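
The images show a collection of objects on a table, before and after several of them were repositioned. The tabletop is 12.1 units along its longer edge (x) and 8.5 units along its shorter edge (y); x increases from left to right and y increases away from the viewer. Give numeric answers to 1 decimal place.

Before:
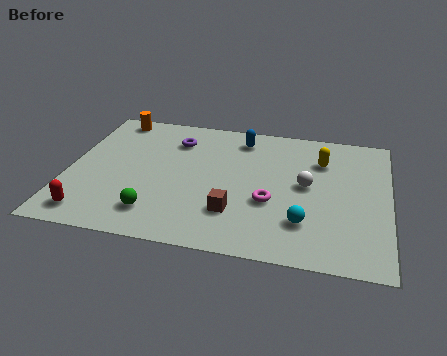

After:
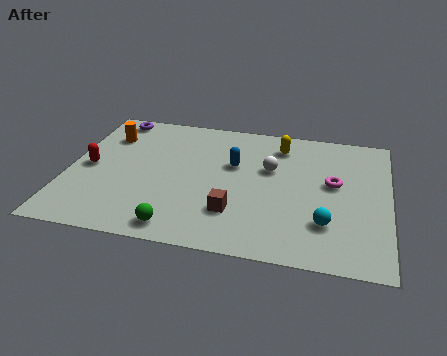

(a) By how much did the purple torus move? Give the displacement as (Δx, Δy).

(-2.5, 1.1)

The purple torus was at about (3.9, 6.5) and moved to about (1.4, 7.6).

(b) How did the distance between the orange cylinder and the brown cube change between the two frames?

-0.8

Before: roughly 7.3 units apart; after: 6.5. That's 0.8 units closer together.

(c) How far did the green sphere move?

1.1

From (3.5, 1.7) to (4.4, 1.0), the green sphere covered √(0.9² + 0.7²) ≈ 1.1 units.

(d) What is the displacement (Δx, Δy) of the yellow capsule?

(-1.6, 0.7)

From the two frames, the yellow capsule sits at roughly (9.5, 6.2) before and (7.9, 6.9) after.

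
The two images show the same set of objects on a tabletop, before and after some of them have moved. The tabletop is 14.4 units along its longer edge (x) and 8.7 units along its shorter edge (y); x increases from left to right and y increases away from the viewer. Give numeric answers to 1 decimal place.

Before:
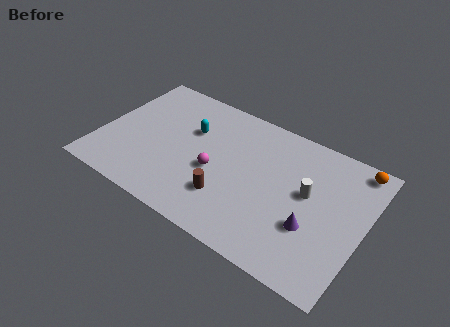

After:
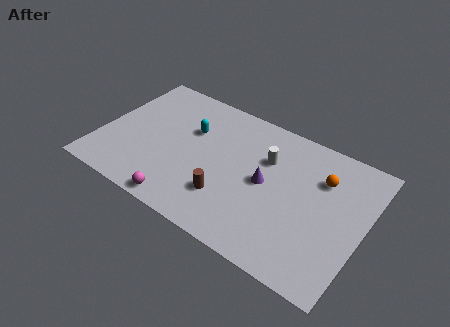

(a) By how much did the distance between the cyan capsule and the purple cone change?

-3.0

They were about 7.6 units apart before and 4.6 after — 3.0 units closer together.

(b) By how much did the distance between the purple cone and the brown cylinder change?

-1.8

They were about 4.5 units apart before and 2.7 after — 1.8 units closer together.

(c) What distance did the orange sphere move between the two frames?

2.3

The orange sphere was near (13.5, 7.8) before and (11.9, 6.2) after, so it travelled √(1.6² + 1.6²) ≈ 2.3 units.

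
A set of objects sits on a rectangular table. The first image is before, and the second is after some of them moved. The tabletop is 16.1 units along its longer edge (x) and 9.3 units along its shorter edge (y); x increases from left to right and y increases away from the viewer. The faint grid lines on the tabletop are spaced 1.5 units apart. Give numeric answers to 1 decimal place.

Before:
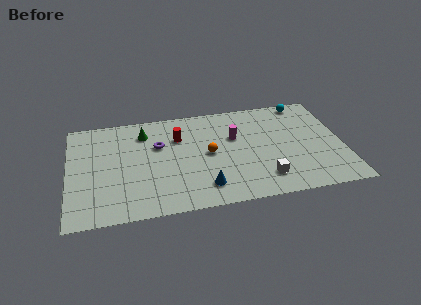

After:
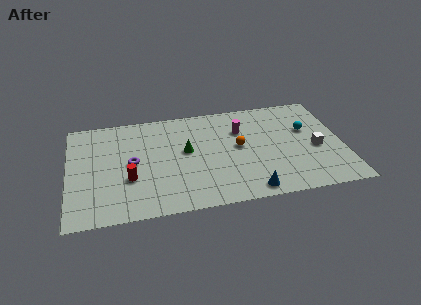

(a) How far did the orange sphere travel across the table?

1.8

From (8.2, 4.7) to (10.0, 5.0), the orange sphere covered √(1.8² + 0.3²) ≈ 1.8 units.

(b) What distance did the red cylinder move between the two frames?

4.4

The red cylinder was near (6.5, 6.5) before and (3.5, 3.3) after, so it travelled √(3.0² + 3.2²) ≈ 4.4 units.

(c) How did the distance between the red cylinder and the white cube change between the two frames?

+4.4

The distance was about 6.6 in the first image and 11.0 in the second, so they moved 4.4 units further apart.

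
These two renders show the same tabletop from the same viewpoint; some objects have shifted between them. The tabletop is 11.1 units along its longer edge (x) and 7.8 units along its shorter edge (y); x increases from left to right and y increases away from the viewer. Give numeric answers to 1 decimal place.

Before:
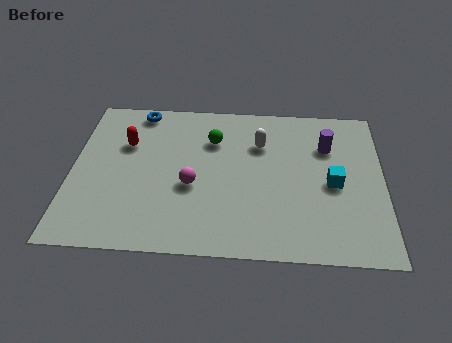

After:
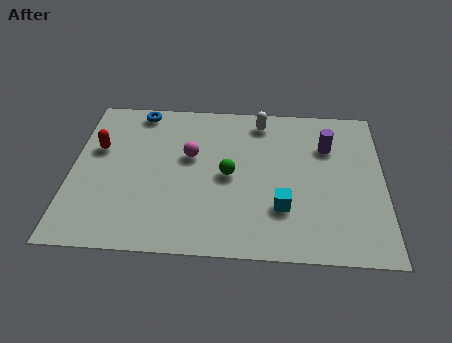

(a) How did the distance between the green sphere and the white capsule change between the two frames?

+1.4

The distance was about 1.7 in the first image and 3.1 in the second, so they moved 1.4 units further apart.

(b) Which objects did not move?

the blue torus and the purple cylinder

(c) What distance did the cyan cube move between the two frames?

2.2

The cyan cube moved from about (9.3, 3.6) to (7.5, 2.3), a distance of √(1.8² + 1.3²) ≈ 2.2.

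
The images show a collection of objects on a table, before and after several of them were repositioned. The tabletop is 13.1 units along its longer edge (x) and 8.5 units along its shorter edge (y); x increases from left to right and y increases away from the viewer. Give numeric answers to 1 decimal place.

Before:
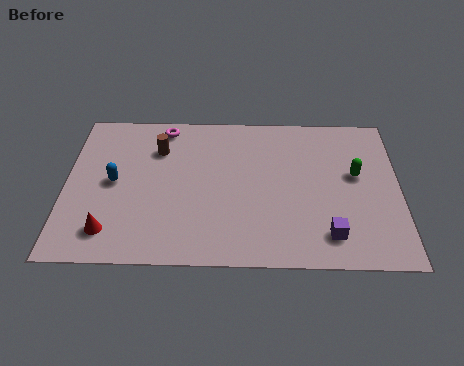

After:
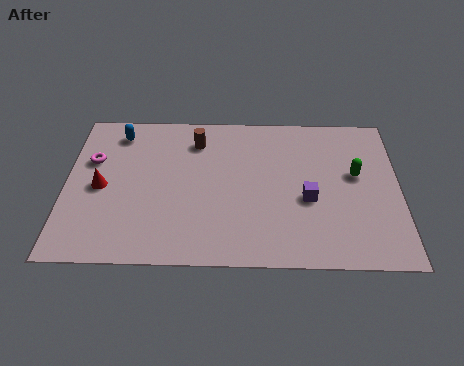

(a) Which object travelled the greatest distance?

the magenta torus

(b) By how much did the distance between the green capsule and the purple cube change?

-1.1

Before: roughly 3.5 units apart; after: 2.4. That's 1.1 units closer together.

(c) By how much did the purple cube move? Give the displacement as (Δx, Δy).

(-0.8, 1.9)

From the two frames, the purple cube sits at roughly (10.3, 1.6) before and (9.5, 3.5) after.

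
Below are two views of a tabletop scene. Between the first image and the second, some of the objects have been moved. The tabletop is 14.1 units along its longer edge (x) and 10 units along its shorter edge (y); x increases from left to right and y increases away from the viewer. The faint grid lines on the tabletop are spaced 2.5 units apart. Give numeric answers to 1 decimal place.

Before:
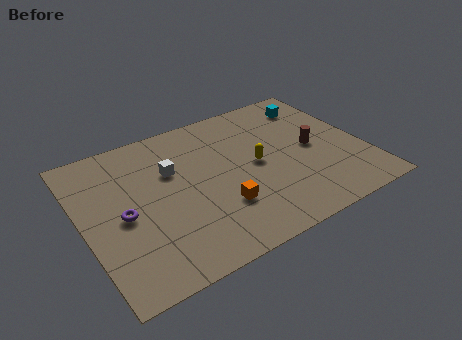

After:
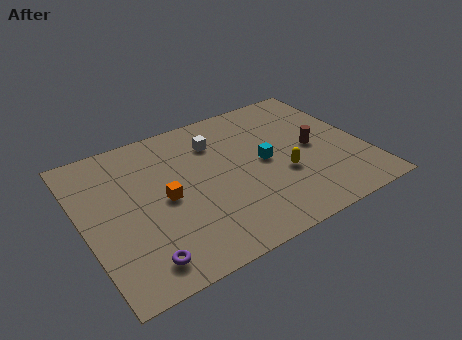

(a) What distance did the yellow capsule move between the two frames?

1.7

The yellow capsule was near (8.7, 5.0) before and (9.8, 3.7) after, so it travelled √(1.1² + 1.3²) ≈ 1.7 units.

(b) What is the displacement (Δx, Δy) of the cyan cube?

(-3.2, -3.1)

The cyan cube was at about (12.3, 8.1) and moved to about (9.1, 5.0).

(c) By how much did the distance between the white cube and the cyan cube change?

-4.6

They were about 7.9 units apart before and 3.3 after — 4.6 units closer together.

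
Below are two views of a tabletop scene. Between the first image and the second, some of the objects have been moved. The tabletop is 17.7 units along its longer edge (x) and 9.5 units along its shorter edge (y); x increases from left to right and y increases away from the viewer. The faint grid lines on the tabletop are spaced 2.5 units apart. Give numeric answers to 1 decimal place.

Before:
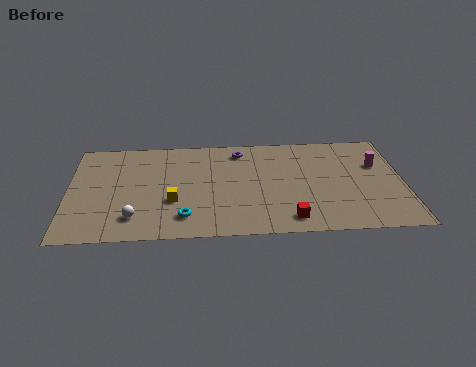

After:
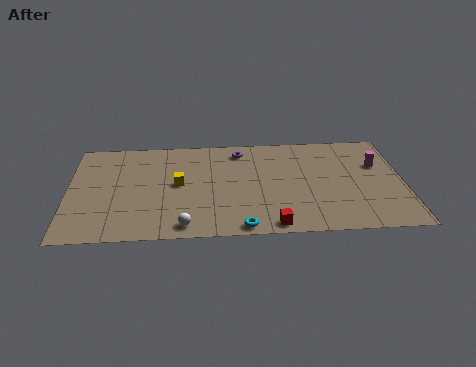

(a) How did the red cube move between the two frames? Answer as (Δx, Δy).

(-0.9, -0.5)

The red cube started near (11.6, 1.4) and ended near (10.7, 0.9).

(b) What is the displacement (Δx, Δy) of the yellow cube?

(0.3, 1.6)

From the two frames, the yellow cube sits at roughly (5.5, 3.4) before and (5.8, 5.0) after.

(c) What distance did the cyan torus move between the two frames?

3.2

From (6.1, 1.9) to (9.1, 0.8), the cyan torus covered √(3.0² + 1.1²) ≈ 3.2 units.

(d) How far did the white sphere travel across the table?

2.8

The white sphere was near (3.5, 2.0) before and (6.1, 1.1) after, so it travelled √(2.6² + 0.9²) ≈ 2.8 units.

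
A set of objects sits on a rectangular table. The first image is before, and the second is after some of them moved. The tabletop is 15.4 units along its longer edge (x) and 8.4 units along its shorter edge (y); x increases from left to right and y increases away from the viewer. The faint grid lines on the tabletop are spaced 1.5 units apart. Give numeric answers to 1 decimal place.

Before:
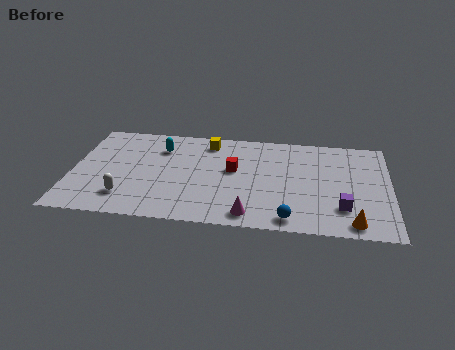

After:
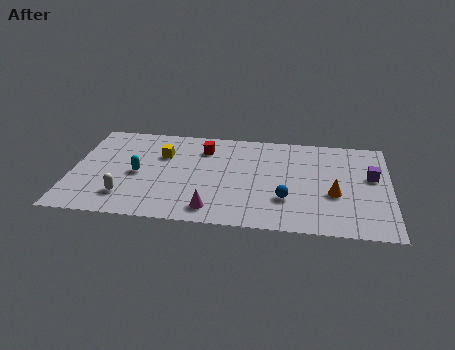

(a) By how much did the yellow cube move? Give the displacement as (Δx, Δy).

(-2.2, -1.4)

From the two frames, the yellow cube sits at roughly (6.5, 7.1) before and (4.3, 5.7) after.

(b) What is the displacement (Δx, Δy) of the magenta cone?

(-1.8, 0.2)

The magenta cone started near (8.7, 1.1) and ended near (6.9, 1.3).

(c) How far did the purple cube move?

3.1

The purple cube moved from about (13.1, 2.2) to (14.5, 5.0), a distance of √(1.4² + 2.8²) ≈ 3.1.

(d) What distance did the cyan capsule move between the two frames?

2.6

From (4.2, 6.3) to (3.2, 3.9), the cyan capsule covered √(1.0² + 2.4²) ≈ 2.6 units.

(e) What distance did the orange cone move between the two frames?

2.5

The orange cone was near (13.6, 1.0) before and (12.7, 3.3) after, so it travelled √(0.9² + 2.3²) ≈ 2.5 units.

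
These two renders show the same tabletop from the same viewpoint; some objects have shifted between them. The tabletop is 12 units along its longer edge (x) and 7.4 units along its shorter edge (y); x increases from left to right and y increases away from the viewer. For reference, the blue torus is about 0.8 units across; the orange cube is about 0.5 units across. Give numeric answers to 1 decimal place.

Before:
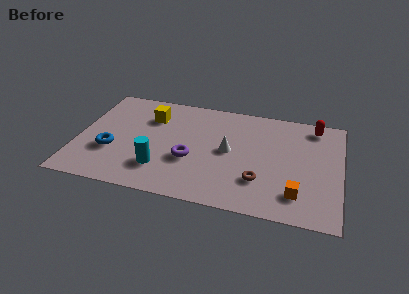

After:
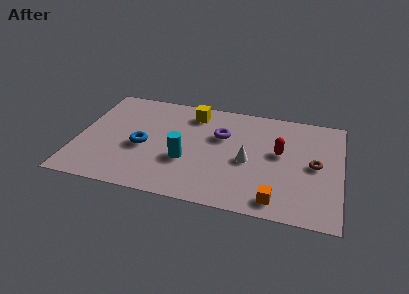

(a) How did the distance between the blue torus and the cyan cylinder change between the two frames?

-0.3

Before: roughly 2.4 units apart; after: 2.1. That's 0.3 units closer together.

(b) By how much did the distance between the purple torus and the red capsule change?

-3.8

The distance was about 6.6 in the first image and 2.8 in the second, so they moved 3.8 units closer together.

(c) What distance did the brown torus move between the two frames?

2.9

The brown torus moved from about (8.4, 2.1) to (10.8, 3.7), a distance of √(2.4² + 1.6²) ≈ 2.9.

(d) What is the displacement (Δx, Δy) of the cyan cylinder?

(1.1, 0.8)

From the two frames, the cyan cylinder sits at roughly (3.9, 1.9) before and (5.0, 2.7) after.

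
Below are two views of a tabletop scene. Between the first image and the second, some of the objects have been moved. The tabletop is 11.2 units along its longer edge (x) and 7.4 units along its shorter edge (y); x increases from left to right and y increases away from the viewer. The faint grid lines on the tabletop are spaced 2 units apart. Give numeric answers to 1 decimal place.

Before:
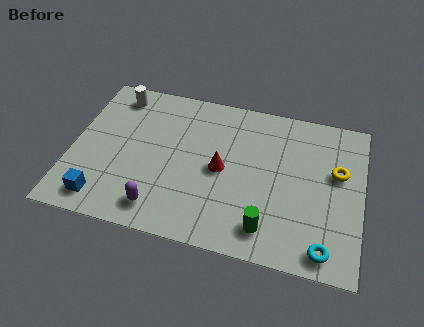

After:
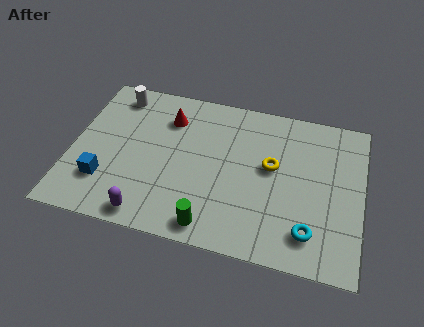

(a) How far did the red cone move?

3.0

The red cone moved from about (5.8, 3.6) to (3.6, 5.6), a distance of √(2.2² + 2.0²) ≈ 3.0.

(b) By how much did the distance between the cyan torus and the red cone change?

+2.1

They were about 4.9 units apart before and 7.0 after — 2.1 units further apart.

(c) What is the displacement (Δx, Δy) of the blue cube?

(0.0, 0.9)

From the two frames, the blue cube sits at roughly (1.4, 1.1) before and (1.4, 2.0) after.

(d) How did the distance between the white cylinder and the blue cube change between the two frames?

-0.9

Before: roughly 5.2 units apart; after: 4.3. That's 0.9 units closer together.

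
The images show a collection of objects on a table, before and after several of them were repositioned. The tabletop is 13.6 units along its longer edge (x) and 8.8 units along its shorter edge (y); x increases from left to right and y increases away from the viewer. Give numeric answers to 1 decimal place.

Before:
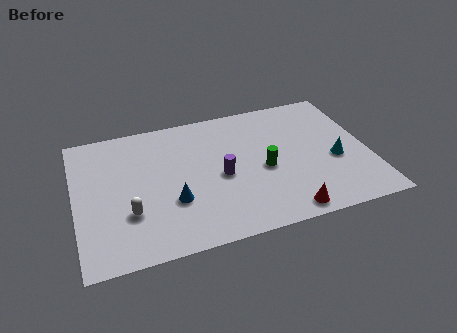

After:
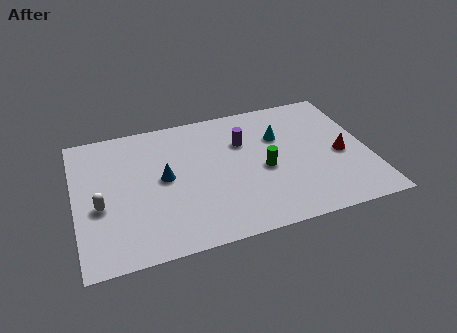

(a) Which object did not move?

the green cylinder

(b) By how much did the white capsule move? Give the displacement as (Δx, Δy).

(-1.3, 0.8)

From the two frames, the white capsule sits at roughly (2.4, 2.8) before and (1.1, 3.6) after.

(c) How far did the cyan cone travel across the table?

3.3

The cyan cone was near (12.0, 3.6) before and (9.6, 5.9) after, so it travelled √(2.4² + 2.3²) ≈ 3.3 units.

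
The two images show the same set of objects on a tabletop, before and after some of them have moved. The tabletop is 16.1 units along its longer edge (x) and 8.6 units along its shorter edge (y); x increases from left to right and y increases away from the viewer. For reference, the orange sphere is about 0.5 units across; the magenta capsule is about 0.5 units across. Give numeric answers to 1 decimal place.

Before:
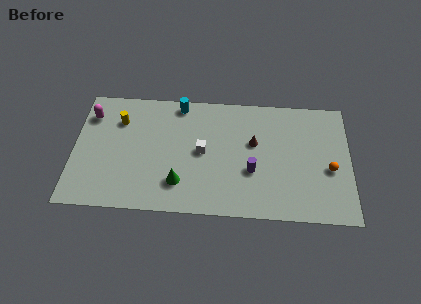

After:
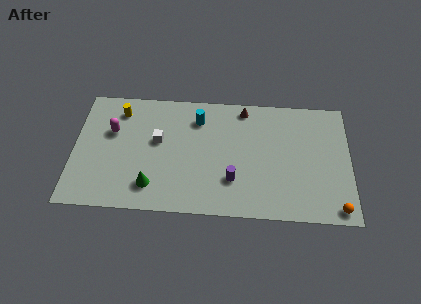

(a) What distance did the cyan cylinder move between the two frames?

1.5

The cyan cylinder moved from about (6.1, 7.7) to (7.2, 6.7), a distance of √(1.1² + 1.0²) ≈ 1.5.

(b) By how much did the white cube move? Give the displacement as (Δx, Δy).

(-2.6, 0.6)

The white cube started near (7.5, 4.4) and ended near (4.9, 5.0).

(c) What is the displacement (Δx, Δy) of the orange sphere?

(0.4, -2.7)

The orange sphere started near (14.9, 3.6) and ended near (15.3, 0.9).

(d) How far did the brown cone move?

2.5

The brown cone was near (10.5, 5.2) before and (9.9, 7.6) after, so it travelled √(0.6² + 2.4²) ≈ 2.5 units.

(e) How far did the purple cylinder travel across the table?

1.3

From (10.4, 3.2) to (9.3, 2.5), the purple cylinder covered √(1.1² + 0.7²) ≈ 1.3 units.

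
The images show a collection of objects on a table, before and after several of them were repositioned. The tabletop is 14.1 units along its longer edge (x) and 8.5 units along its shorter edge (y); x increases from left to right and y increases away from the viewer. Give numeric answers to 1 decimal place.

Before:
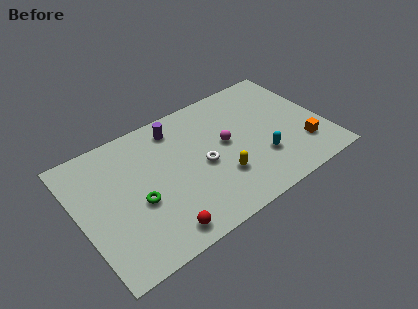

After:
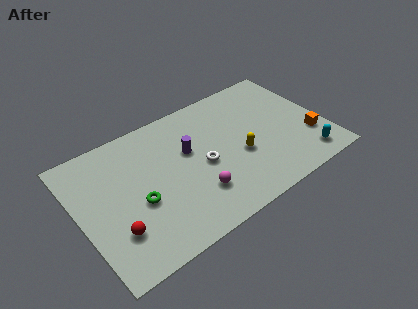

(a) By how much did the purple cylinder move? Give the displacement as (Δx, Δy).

(0.4, -1.9)

From the two frames, the purple cylinder sits at roughly (6.0, 7.1) before and (6.4, 5.2) after.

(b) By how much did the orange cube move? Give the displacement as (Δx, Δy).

(0.5, 0.4)

The orange cube was at about (12.6, 2.2) and moved to about (13.1, 2.6).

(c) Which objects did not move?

the white torus and the green torus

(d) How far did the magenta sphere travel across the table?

3.2

From (8.5, 4.6) to (6.3, 2.3), the magenta sphere covered √(2.2² + 2.3²) ≈ 3.2 units.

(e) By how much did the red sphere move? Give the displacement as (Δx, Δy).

(-2.3, 1.3)

From the two frames, the red sphere sits at roughly (4.0, 1.1) before and (1.7, 2.4) after.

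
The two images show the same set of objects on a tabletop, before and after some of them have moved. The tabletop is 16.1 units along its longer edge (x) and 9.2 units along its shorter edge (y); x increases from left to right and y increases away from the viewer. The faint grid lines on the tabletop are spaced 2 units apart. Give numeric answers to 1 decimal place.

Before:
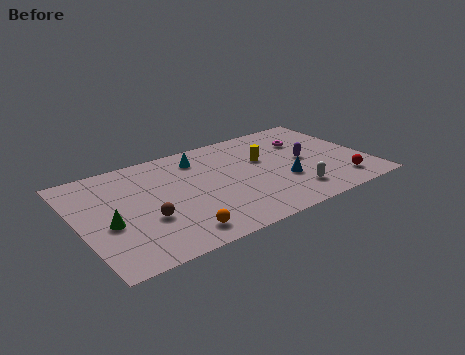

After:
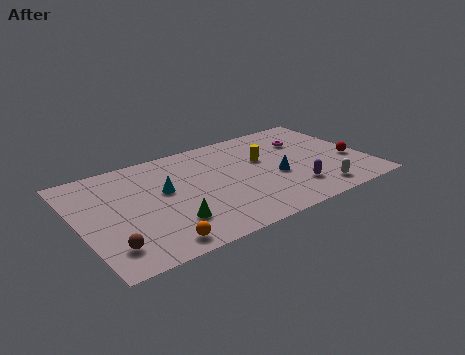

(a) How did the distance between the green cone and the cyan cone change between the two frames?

-3.8

The distance was about 6.7 in the first image and 2.9 in the second, so they moved 3.8 units closer together.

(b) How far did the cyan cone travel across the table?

3.1

The cyan cone moved from about (7.1, 7.4) to (4.8, 5.3), a distance of √(2.3² + 2.1²) ≈ 3.1.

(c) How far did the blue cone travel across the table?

0.7

From (11.2, 3.2) to (10.9, 3.8), the blue cone covered √(0.3² + 0.6²) ≈ 0.7 units.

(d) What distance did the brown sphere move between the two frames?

2.6

The brown sphere was near (3.5, 3.3) before and (1.3, 1.9) after, so it travelled √(2.2² + 1.4²) ≈ 2.6 units.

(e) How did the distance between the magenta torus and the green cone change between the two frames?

-2.6

They were about 11.9 units apart before and 9.3 after — 2.6 units closer together.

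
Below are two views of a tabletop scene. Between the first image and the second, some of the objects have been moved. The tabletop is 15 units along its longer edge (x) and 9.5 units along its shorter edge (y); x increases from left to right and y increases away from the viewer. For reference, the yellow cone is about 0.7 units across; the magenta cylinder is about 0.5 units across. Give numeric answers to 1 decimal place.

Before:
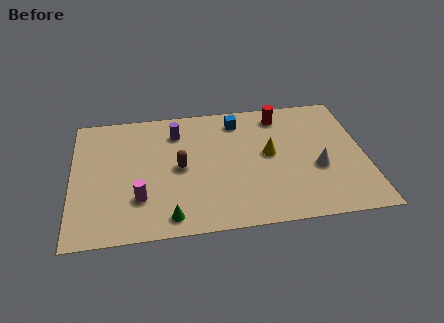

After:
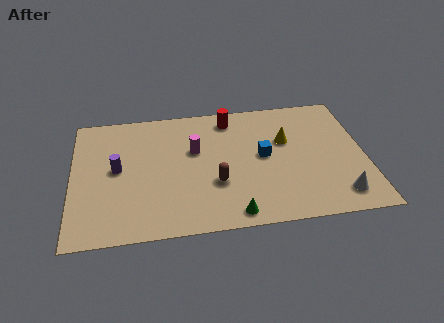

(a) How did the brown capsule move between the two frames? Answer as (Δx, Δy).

(1.8, -1.4)

The brown capsule was at about (5.5, 4.7) and moved to about (7.3, 3.3).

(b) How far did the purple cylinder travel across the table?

3.9

The purple cylinder was near (5.4, 7.4) before and (2.3, 5.0) after, so it travelled √(3.1² + 2.4²) ≈ 3.9 units.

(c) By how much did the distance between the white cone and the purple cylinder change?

+3.7

The distance was about 8.0 in the first image and 11.7 in the second, so they moved 3.7 units further apart.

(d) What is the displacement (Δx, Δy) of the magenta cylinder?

(2.9, 3.2)

From the two frames, the magenta cylinder sits at roughly (3.4, 2.7) before and (6.3, 5.9) after.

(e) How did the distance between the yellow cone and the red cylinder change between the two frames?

+0.5

The distance was about 3.0 in the first image and 3.5 in the second, so they moved 0.5 units further apart.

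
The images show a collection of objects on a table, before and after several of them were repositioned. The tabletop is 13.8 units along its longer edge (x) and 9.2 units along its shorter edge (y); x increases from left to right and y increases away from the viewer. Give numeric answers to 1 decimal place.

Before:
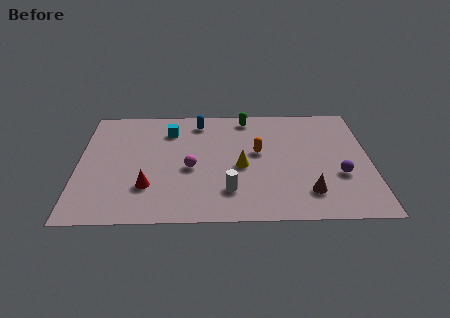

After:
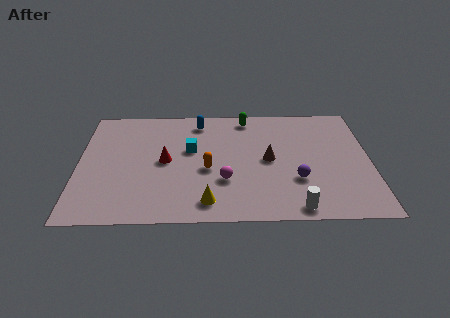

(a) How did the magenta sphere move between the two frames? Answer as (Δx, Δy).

(1.6, -1.0)

From the two frames, the magenta sphere sits at roughly (5.3, 4.0) before and (6.9, 3.0) after.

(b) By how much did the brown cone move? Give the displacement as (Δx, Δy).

(-1.8, 2.6)

From the two frames, the brown cone sits at roughly (10.8, 2.0) before and (9.0, 4.6) after.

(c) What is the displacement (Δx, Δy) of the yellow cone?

(-1.6, -2.7)

From the two frames, the yellow cone sits at roughly (7.7, 4.1) before and (6.1, 1.4) after.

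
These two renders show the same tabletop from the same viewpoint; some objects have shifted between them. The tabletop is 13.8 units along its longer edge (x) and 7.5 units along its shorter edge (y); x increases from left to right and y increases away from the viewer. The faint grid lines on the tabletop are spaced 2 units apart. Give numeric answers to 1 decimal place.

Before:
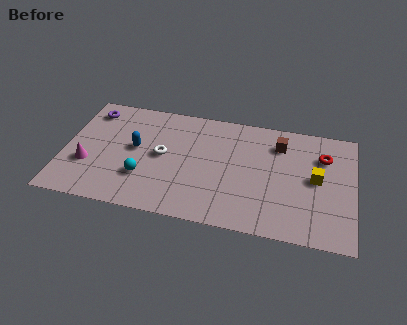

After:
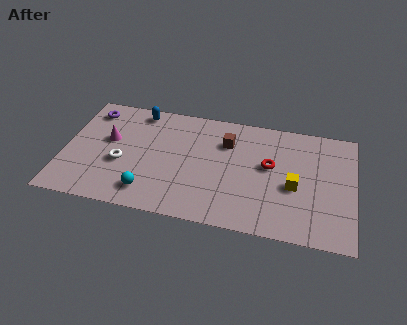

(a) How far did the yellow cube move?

1.2

The yellow cube was near (12.0, 3.9) before and (11.0, 3.2) after, so it travelled √(1.0² + 0.7²) ≈ 1.2 units.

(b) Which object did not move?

the purple torus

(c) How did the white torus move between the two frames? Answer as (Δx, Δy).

(-1.9, -0.9)

From the two frames, the white torus sits at roughly (4.7, 3.9) before and (2.8, 3.0) after.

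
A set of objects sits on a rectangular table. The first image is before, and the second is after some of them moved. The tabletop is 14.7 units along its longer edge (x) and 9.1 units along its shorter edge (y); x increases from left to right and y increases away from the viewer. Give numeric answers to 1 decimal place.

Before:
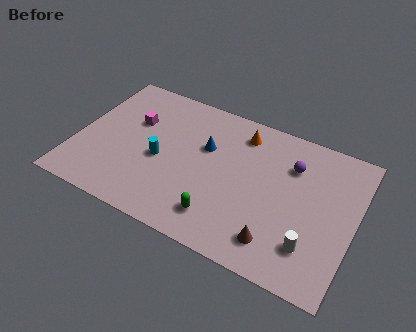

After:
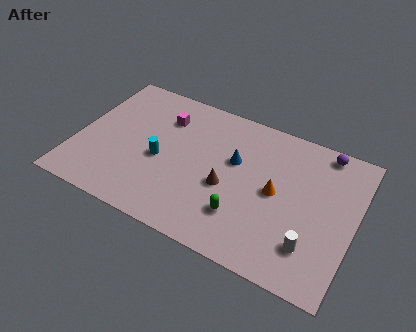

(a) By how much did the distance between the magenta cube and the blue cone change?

+0.3

The distance was about 3.9 in the first image and 4.2 in the second, so they moved 0.3 units further apart.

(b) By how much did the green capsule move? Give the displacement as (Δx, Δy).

(1.1, 0.6)

From the two frames, the green capsule sits at roughly (8.0, 1.8) before and (9.1, 2.4) after.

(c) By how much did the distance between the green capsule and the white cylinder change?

-1.1

They were about 4.7 units apart before and 3.6 after — 1.1 units closer together.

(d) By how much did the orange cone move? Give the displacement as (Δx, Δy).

(2.2, -2.9)

The orange cone was at about (8.4, 7.5) and moved to about (10.6, 4.6).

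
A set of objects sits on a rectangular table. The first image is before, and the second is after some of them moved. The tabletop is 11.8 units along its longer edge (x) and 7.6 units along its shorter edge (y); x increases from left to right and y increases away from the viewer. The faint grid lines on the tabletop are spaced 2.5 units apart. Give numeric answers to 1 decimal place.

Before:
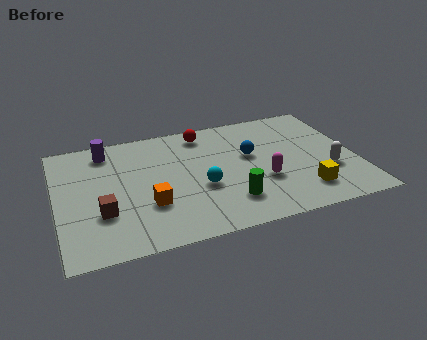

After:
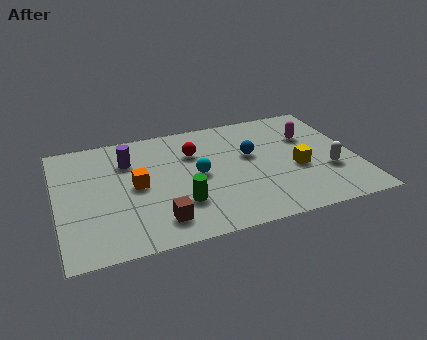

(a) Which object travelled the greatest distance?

the magenta capsule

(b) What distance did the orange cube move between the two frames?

1.4

The orange cube was near (3.5, 2.5) before and (3.1, 3.8) after, so it travelled √(0.4² + 1.3²) ≈ 1.4 units.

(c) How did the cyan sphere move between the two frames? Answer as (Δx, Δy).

(-0.1, 0.8)

The cyan sphere was at about (5.6, 3.0) and moved to about (5.5, 3.8).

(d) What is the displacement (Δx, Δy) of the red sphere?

(-0.5, -1.2)

From the two frames, the red sphere sits at roughly (6.0, 6.5) before and (5.5, 5.3) after.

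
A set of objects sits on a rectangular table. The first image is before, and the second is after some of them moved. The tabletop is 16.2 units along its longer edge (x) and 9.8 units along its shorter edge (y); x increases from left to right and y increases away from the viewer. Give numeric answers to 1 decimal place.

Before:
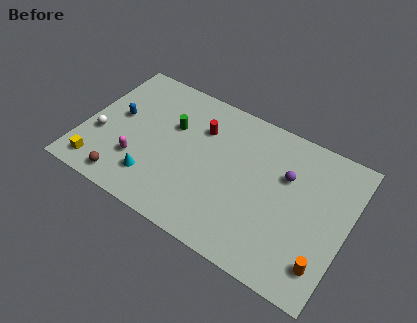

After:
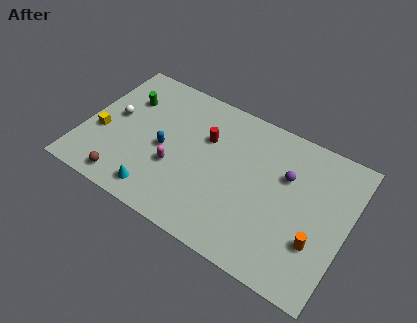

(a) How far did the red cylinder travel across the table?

0.6

From (6.9, 7.0) to (7.3, 6.5), the red cylinder covered √(0.4² + 0.5²) ≈ 0.6 units.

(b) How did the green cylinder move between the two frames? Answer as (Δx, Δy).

(-3.0, 0.6)

From the two frames, the green cylinder sits at roughly (5.2, 6.3) before and (2.2, 6.9) after.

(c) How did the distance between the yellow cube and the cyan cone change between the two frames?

+1.3

They were about 3.4 units apart before and 4.7 after — 1.3 units further apart.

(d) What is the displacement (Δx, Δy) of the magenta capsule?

(2.2, 0.7)

The magenta capsule was at about (3.6, 2.9) and moved to about (5.8, 3.6).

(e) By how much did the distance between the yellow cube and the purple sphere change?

-0.5

Before: roughly 12.0 units apart; after: 11.5. That's 0.5 units closer together.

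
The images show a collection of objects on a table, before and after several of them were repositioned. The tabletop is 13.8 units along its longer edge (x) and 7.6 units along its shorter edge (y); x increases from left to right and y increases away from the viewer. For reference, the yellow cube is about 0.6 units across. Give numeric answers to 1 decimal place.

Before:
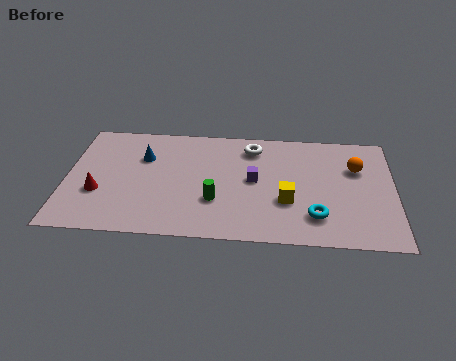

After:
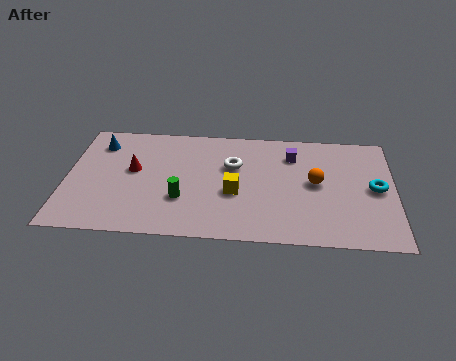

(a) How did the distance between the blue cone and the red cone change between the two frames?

-0.8

The distance was about 3.1 in the first image and 2.3 in the second, so they moved 0.8 units closer together.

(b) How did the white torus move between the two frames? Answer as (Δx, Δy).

(-0.8, -1.3)

The white torus started near (7.8, 6.2) and ended near (7.0, 4.9).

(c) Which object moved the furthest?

the cyan torus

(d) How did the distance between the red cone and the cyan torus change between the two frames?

+1.1

Before: roughly 9.1 units apart; after: 10.2. That's 1.1 units further apart.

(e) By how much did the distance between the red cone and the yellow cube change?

-3.4

The distance was about 7.9 in the first image and 4.5 in the second, so they moved 3.4 units closer together.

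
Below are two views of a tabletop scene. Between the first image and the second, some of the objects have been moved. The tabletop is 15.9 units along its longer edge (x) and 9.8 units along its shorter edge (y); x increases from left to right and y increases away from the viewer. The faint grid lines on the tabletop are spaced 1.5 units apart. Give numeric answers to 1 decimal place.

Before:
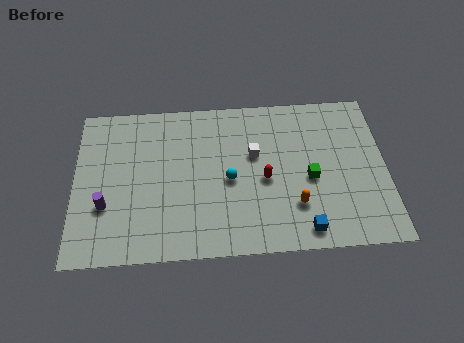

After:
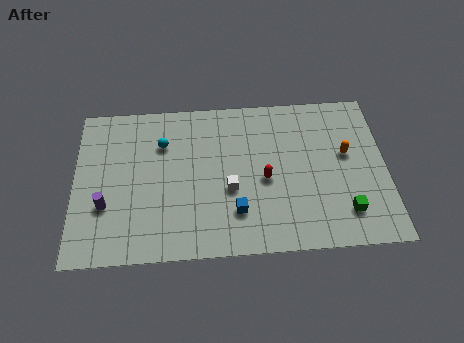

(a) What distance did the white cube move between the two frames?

2.5

The white cube moved from about (9.2, 6.0) to (7.9, 3.9), a distance of √(1.3² + 2.1²) ≈ 2.5.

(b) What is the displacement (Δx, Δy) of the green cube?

(1.7, -2.2)

From the two frames, the green cube sits at roughly (12.0, 4.3) before and (13.7, 2.1) after.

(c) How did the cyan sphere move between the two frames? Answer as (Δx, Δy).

(-3.4, 2.5)

From the two frames, the cyan sphere sits at roughly (7.9, 4.5) before and (4.5, 7.0) after.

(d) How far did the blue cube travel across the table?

3.6

The blue cube was near (11.6, 1.2) before and (8.2, 2.5) after, so it travelled √(3.4² + 1.3²) ≈ 3.6 units.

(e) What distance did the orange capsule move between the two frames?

4.0

The orange capsule moved from about (11.2, 2.7) to (13.9, 5.7), a distance of √(2.7² + 3.0²) ≈ 4.0.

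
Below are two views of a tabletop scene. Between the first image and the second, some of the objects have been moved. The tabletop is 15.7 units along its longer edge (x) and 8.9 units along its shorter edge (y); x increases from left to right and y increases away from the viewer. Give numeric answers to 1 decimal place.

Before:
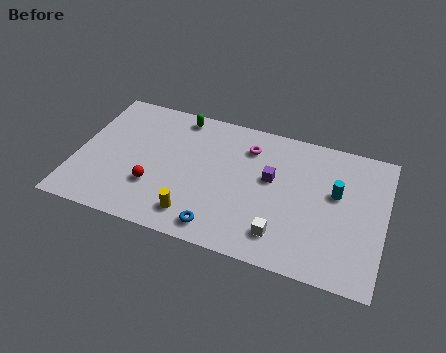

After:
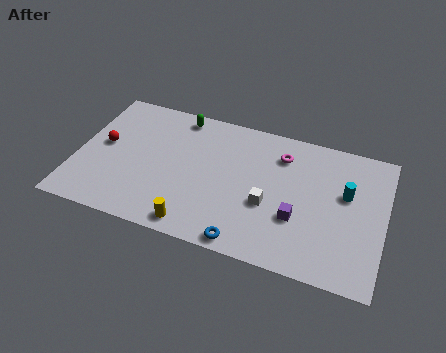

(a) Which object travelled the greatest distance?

the red sphere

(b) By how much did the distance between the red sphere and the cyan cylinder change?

+3.0

The distance was about 9.4 in the first image and 12.4 in the second, so they moved 3.0 units further apart.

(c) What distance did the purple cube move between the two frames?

2.6

From (9.9, 5.2) to (11.4, 3.1), the purple cube covered √(1.5² + 2.1²) ≈ 2.6 units.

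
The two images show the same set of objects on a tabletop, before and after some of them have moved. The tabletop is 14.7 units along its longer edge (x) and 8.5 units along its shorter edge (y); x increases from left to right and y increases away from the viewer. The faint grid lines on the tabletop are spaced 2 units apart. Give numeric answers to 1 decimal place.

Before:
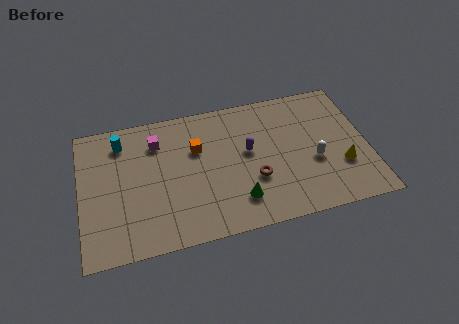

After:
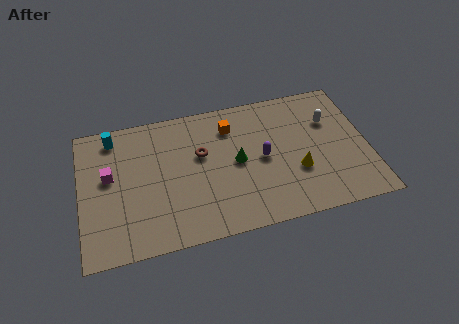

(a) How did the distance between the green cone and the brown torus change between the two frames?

+0.6

Before: roughly 1.4 units apart; after: 2.0. That's 0.6 units further apart.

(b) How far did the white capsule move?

2.6

From (11.9, 3.4) to (12.9, 5.8), the white capsule covered √(1.0² + 2.4²) ≈ 2.6 units.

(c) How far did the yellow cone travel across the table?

2.3

From (13.3, 2.8) to (11.0, 3.0), the yellow cone covered √(2.3² + 0.2²) ≈ 2.3 units.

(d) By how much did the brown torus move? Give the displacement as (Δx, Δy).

(-2.6, 2.2)

From the two frames, the brown torus sits at roughly (8.8, 3.0) before and (6.2, 5.2) after.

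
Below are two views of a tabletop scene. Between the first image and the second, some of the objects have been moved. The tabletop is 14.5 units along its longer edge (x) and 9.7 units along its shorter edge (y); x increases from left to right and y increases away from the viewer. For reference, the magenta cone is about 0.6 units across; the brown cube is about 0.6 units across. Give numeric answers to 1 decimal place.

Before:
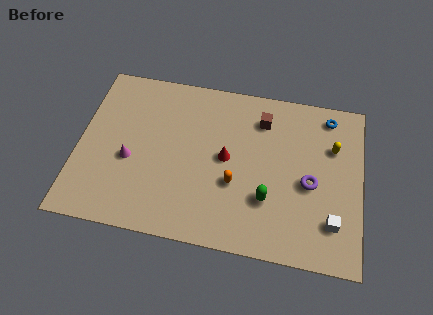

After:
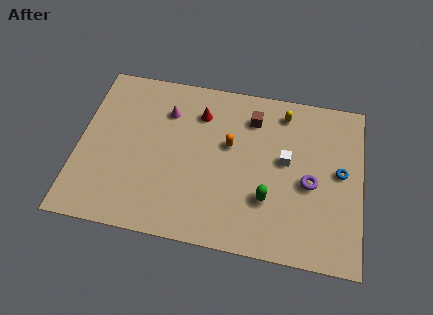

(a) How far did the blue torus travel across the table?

3.3

From (12.7, 8.4) to (13.4, 5.2), the blue torus covered √(0.7² + 3.2²) ≈ 3.3 units.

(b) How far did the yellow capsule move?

3.1

The yellow capsule moved from about (13.0, 6.6) to (10.4, 8.2), a distance of √(2.6² + 1.6²) ≈ 3.1.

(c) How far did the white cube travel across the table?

4.0

The white cube was near (13.1, 2.3) before and (10.6, 5.4) after, so it travelled √(2.5² + 3.1²) ≈ 4.0 units.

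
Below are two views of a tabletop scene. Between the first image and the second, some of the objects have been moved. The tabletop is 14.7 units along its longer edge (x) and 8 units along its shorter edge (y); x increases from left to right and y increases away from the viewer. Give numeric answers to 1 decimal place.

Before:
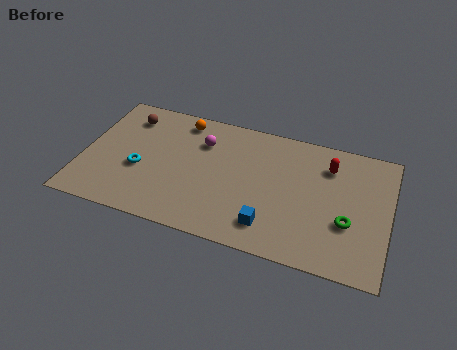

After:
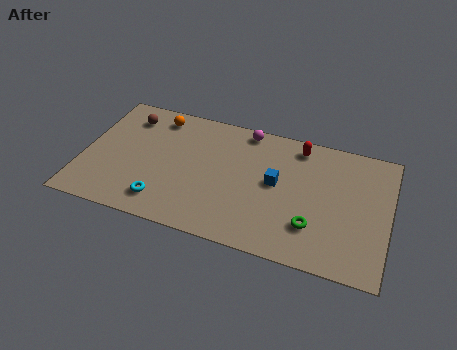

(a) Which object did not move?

the brown sphere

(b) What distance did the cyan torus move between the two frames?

2.1

From (2.8, 3.2) to (4.1, 1.5), the cyan torus covered √(1.3² + 1.7²) ≈ 2.1 units.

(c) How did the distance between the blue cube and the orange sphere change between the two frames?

-0.6

The distance was about 7.1 in the first image and 6.5 in the second, so they moved 0.6 units closer together.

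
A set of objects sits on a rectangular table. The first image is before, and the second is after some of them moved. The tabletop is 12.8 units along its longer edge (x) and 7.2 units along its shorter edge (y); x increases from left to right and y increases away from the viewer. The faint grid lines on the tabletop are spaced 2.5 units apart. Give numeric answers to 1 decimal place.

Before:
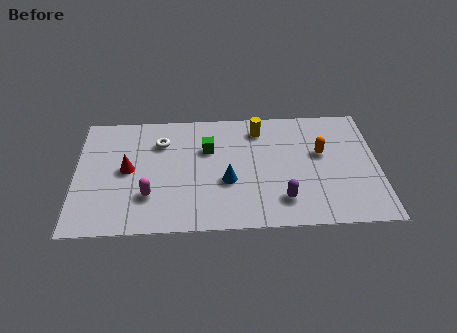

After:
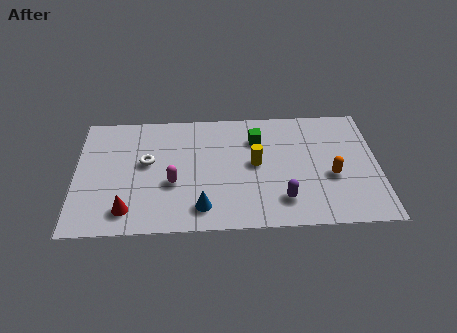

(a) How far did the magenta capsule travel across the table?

1.2

The magenta capsule was near (3.1, 2.1) before and (4.1, 2.8) after, so it travelled √(1.0² + 0.7²) ≈ 1.2 units.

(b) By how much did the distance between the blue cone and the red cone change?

-1.2

Before: roughly 4.3 units apart; after: 3.1. That's 1.2 units closer together.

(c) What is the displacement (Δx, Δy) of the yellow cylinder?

(-0.2, -2.1)

The yellow cylinder started near (7.8, 5.9) and ended near (7.6, 3.8).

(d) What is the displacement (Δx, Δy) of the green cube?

(2.1, 0.5)

The green cube started near (5.6, 4.8) and ended near (7.7, 5.3).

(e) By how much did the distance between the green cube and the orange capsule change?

-0.9

The distance was about 4.8 in the first image and 3.9 in the second, so they moved 0.9 units closer together.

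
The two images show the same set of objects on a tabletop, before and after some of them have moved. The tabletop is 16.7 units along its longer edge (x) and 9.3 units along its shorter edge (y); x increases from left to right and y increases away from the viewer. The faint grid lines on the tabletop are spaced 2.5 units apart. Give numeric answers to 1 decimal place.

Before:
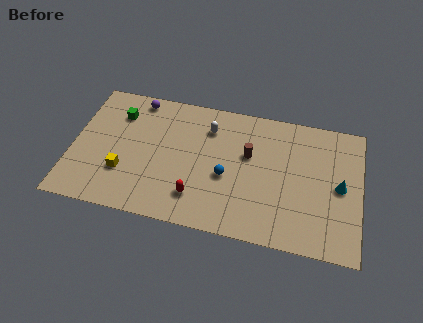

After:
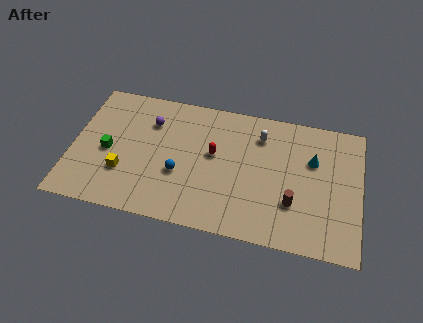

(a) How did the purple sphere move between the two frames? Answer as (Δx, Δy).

(0.9, -1.5)

From the two frames, the purple sphere sits at roughly (3.5, 8.3) before and (4.4, 6.8) after.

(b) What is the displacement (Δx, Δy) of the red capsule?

(0.8, 3.2)

The red capsule started near (7.4, 2.1) and ended near (8.2, 5.3).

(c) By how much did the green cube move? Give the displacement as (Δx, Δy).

(-0.4, -2.8)

From the two frames, the green cube sits at roughly (2.5, 7.0) before and (2.1, 4.2) after.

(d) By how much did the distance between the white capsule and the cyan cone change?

-4.8

Before: roughly 8.1 units apart; after: 3.3. That's 4.8 units closer together.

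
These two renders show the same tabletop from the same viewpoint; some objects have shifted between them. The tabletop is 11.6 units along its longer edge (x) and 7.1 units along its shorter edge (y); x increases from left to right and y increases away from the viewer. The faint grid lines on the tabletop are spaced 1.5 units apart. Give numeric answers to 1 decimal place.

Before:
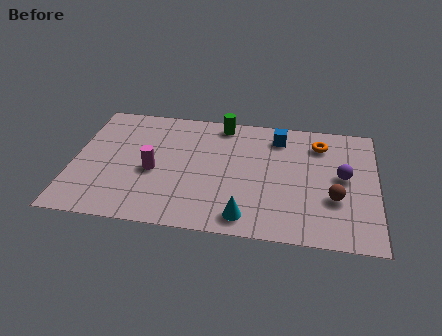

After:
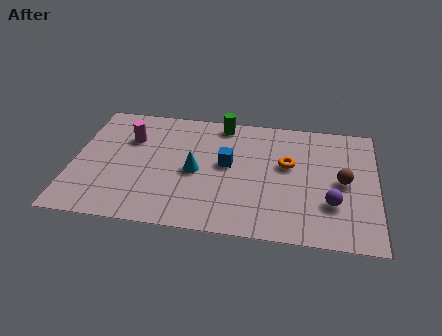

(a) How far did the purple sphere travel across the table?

1.6

The purple sphere was near (10.3, 3.8) before and (9.9, 2.2) after, so it travelled √(0.4² + 1.6²) ≈ 1.6 units.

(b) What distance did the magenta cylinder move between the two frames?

2.1

The magenta cylinder was near (3.1, 3.1) before and (2.1, 4.9) after, so it travelled √(1.0² + 1.8²) ≈ 2.1 units.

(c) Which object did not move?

the green cylinder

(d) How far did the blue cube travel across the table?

2.7

The blue cube moved from about (7.8, 5.8) to (5.9, 3.9), a distance of √(1.9² + 1.9²) ≈ 2.7.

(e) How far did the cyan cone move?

3.0

The cyan cone moved from about (6.7, 1.0) to (4.7, 3.3), a distance of √(2.0² + 2.3²) ≈ 3.0.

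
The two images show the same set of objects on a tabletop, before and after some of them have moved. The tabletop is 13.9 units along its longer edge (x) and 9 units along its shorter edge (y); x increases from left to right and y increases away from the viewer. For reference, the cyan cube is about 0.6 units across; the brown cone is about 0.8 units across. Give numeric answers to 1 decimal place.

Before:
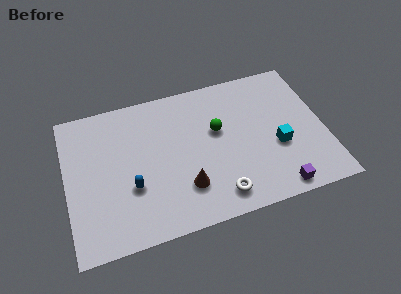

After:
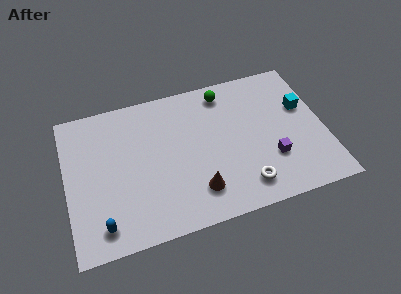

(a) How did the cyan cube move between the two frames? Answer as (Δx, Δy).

(1.6, 2.1)

The cyan cube was at about (11.3, 3.5) and moved to about (12.9, 5.6).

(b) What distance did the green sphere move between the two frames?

2.4

The green sphere moved from about (8.2, 5.4) to (8.8, 7.7), a distance of √(0.6² + 2.3²) ≈ 2.4.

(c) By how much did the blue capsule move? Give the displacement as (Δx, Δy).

(-1.7, -1.8)

The blue capsule started near (3.4, 3.2) and ended near (1.7, 1.4).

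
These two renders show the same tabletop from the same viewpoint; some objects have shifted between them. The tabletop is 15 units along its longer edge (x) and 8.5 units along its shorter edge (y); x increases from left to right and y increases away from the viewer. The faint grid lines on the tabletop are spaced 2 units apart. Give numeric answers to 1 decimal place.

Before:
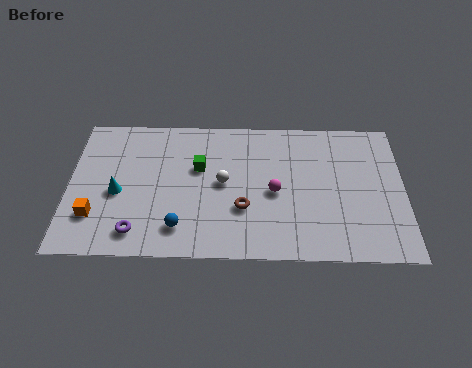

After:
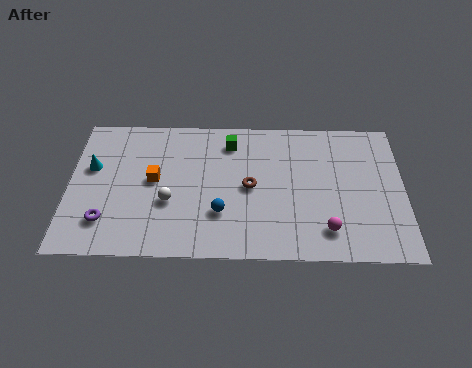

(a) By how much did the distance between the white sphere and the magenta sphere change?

+4.8

Before: roughly 2.4 units apart; after: 7.2. That's 4.8 units further apart.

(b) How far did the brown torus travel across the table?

1.3

The brown torus moved from about (7.8, 2.9) to (8.1, 4.2), a distance of √(0.3² + 1.3²) ≈ 1.3.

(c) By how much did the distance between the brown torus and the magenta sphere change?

+2.5

Before: roughly 1.7 units apart; after: 4.2. That's 2.5 units further apart.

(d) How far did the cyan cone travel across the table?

1.9

From (2.2, 3.7) to (1.0, 5.2), the cyan cone covered √(1.2² + 1.5²) ≈ 1.9 units.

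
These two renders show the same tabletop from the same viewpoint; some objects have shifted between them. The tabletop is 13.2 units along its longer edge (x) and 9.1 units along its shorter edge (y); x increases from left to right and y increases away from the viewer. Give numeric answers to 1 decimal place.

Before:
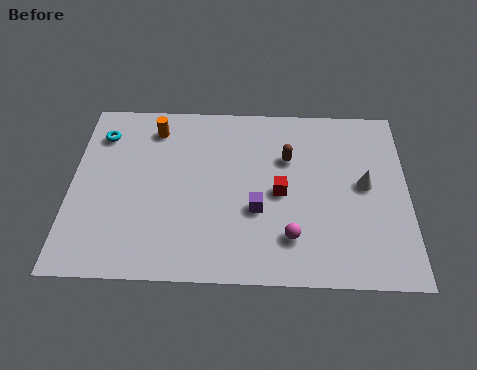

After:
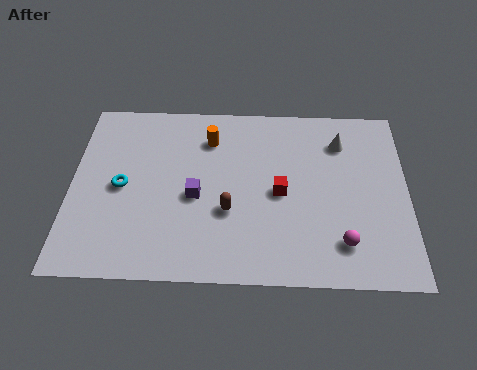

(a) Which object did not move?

the red cube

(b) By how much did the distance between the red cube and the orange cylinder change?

-2.0

Before: roughly 5.9 units apart; after: 3.9. That's 2.0 units closer together.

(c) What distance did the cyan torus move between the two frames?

2.8

The cyan torus moved from about (1.1, 7.1) to (2.0, 4.4), a distance of √(0.9² + 2.7²) ≈ 2.8.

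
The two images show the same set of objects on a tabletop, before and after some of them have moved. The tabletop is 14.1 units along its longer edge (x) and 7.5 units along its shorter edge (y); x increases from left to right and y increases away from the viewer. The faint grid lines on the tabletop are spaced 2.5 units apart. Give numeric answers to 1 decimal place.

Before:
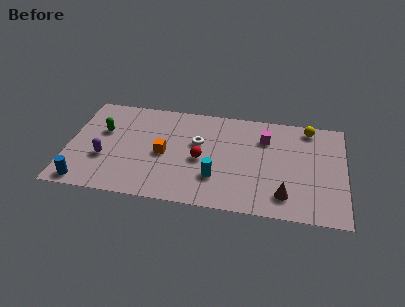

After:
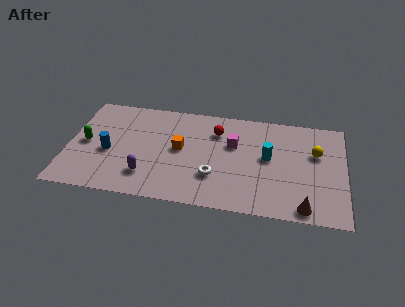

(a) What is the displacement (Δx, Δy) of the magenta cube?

(-1.6, -0.7)

The magenta cube started near (10.0, 5.5) and ended near (8.4, 4.8).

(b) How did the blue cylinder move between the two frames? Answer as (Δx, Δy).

(1.1, 2.4)

From the two frames, the blue cylinder sits at roughly (1.0, 0.8) before and (2.1, 3.2) after.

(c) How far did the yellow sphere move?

1.8

The yellow sphere was near (12.2, 6.6) before and (12.6, 4.8) after, so it travelled √(0.4² + 1.8²) ≈ 1.8 units.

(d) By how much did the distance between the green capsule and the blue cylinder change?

-2.7

The distance was about 4.0 in the first image and 1.3 in the second, so they moved 2.7 units closer together.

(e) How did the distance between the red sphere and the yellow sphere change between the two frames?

-1.1

The distance was about 6.3 in the first image and 5.2 in the second, so they moved 1.1 units closer together.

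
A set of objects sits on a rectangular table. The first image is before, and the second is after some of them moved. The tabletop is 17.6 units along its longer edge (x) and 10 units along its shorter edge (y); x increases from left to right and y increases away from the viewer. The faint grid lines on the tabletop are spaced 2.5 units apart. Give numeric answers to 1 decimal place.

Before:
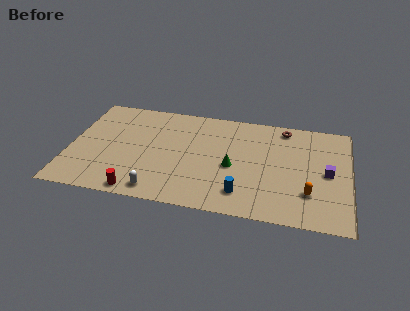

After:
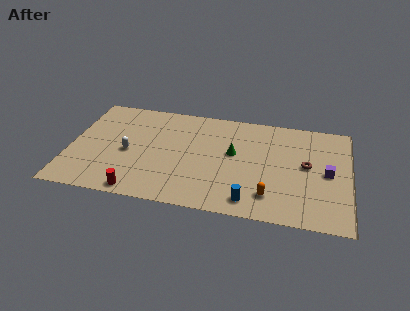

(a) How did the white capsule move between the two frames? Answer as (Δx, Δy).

(-2.1, 3.3)

The white capsule started near (5.8, 1.2) and ended near (3.7, 4.5).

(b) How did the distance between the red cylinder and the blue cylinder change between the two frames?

+0.4

Before: roughly 6.5 units apart; after: 6.9. That's 0.4 units further apart.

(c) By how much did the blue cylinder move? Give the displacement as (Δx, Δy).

(0.5, -0.6)

The blue cylinder was at about (11.0, 2.0) and moved to about (11.5, 1.4).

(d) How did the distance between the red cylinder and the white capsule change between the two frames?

+2.5

Before: roughly 1.2 units apart; after: 3.7. That's 2.5 units further apart.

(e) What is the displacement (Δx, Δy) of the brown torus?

(1.5, -3.4)

The brown torus started near (13.4, 8.8) and ended near (14.9, 5.4).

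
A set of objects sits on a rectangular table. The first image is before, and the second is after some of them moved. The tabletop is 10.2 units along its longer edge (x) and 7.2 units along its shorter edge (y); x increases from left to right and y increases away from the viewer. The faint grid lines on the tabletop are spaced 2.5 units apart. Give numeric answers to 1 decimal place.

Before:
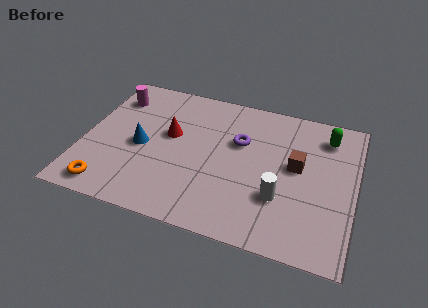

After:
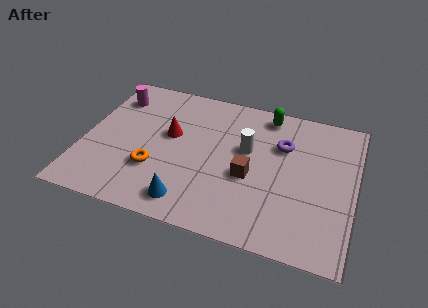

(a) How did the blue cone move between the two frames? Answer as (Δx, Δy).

(2.0, -2.2)

From the two frames, the blue cone sits at roughly (2.2, 3.3) before and (4.2, 1.1) after.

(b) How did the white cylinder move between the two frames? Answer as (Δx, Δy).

(-1.4, 2.0)

The white cylinder was at about (7.5, 2.3) and moved to about (6.1, 4.3).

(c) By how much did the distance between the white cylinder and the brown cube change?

-0.5

They were about 1.8 units apart before and 1.3 after — 0.5 units closer together.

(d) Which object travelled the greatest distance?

the blue cone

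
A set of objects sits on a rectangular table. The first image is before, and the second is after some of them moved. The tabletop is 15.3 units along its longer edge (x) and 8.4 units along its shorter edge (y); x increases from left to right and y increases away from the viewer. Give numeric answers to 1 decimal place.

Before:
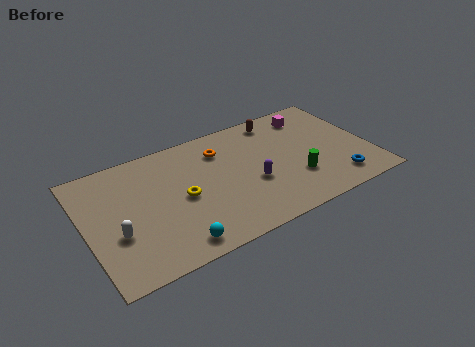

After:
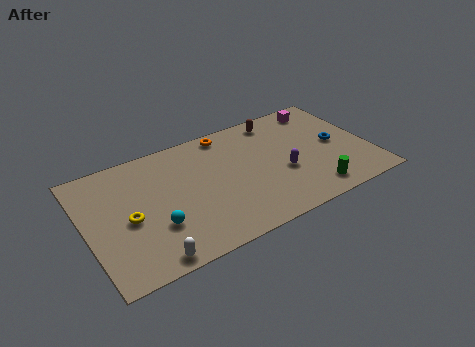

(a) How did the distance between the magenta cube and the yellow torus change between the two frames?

+3.6

They were about 8.0 units apart before and 11.6 after — 3.6 units further apart.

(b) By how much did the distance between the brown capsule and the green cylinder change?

+1.4

Before: roughly 4.7 units apart; after: 6.1. That's 1.4 units further apart.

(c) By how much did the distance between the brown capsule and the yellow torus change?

+2.7

They were about 6.6 units apart before and 9.3 after — 2.7 units further apart.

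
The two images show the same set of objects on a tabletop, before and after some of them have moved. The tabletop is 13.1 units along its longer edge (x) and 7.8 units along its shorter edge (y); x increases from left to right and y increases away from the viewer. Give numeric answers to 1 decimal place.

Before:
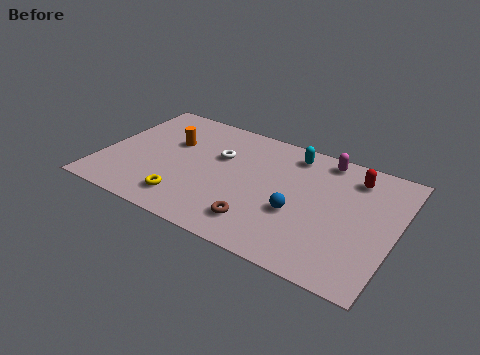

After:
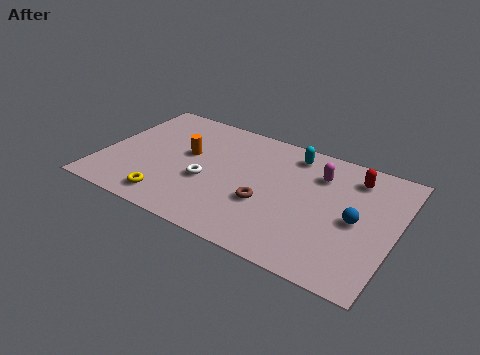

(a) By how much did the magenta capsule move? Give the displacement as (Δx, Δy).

(-0.1, -1.1)

The magenta capsule was at about (9.6, 6.9) and moved to about (9.5, 5.8).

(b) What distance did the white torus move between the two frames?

1.9

The white torus moved from about (5.1, 5.0) to (4.8, 3.1), a distance of √(0.3² + 1.9²) ≈ 1.9.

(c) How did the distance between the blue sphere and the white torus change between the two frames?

+2.3

Before: roughly 4.3 units apart; after: 6.6. That's 2.3 units further apart.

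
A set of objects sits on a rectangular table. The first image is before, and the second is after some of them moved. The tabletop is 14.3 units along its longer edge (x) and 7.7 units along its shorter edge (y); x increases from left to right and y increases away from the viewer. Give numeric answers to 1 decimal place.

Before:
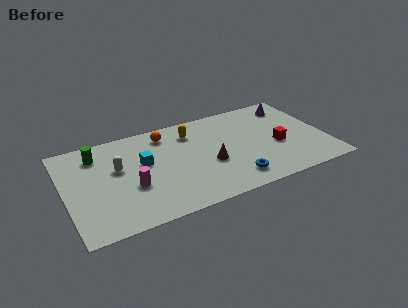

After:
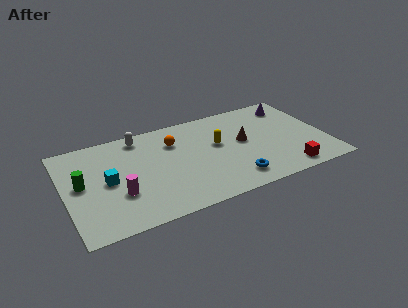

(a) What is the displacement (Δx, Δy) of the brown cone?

(2.0, 1.1)

The brown cone started near (7.8, 3.1) and ended near (9.8, 4.2).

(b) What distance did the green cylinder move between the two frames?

2.2

From (1.9, 6.1) to (0.9, 4.1), the green cylinder covered √(1.0² + 2.0²) ≈ 2.2 units.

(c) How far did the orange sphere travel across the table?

0.9

The orange sphere was near (5.7, 6.4) before and (6.1, 5.6) after, so it travelled √(0.4² + 0.8²) ≈ 0.9 units.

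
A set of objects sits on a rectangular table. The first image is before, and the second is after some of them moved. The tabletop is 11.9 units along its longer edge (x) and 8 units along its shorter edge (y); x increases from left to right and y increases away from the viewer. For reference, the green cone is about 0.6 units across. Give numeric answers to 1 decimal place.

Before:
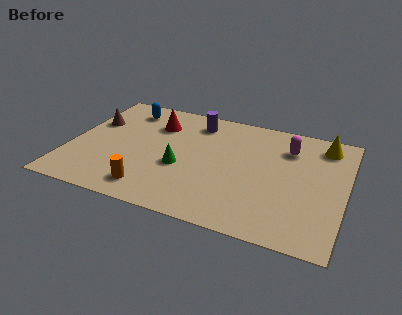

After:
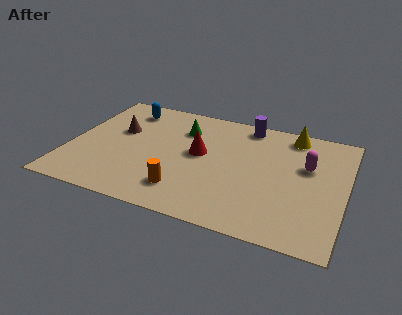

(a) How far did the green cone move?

2.7

The green cone was near (4.9, 3.2) before and (4.7, 5.9) after, so it travelled √(0.2² + 2.7²) ≈ 2.7 units.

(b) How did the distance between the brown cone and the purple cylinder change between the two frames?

+1.2

They were about 4.6 units apart before and 5.8 after — 1.2 units further apart.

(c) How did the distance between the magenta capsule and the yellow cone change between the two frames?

+0.5

Before: roughly 1.7 units apart; after: 2.2. That's 0.5 units further apart.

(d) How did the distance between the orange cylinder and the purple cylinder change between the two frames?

+0.3

They were about 5.5 units apart before and 5.8 after — 0.3 units further apart.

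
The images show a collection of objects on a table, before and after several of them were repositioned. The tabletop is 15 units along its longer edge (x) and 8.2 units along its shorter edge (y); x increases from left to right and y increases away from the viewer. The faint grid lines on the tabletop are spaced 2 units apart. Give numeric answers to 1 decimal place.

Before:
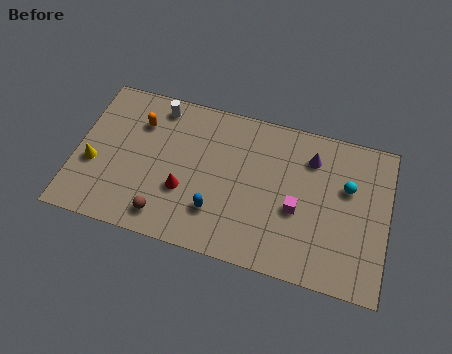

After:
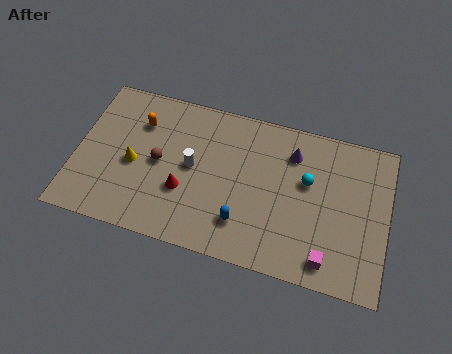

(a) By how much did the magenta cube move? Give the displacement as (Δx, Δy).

(1.6, -2.2)

The magenta cube started near (10.7, 3.4) and ended near (12.3, 1.2).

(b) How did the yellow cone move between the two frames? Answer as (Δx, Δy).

(1.9, 0.5)

From the two frames, the yellow cone sits at roughly (0.9, 3.2) before and (2.8, 3.7) after.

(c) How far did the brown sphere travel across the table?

2.8

The brown sphere moved from about (4.5, 1.3) to (4.0, 4.1), a distance of √(0.5² + 2.8²) ≈ 2.8.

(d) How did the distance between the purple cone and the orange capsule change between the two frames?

-0.9

Before: roughly 8.3 units apart; after: 7.4. That's 0.9 units closer together.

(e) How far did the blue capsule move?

1.3

From (6.9, 2.2) to (8.2, 2.0), the blue capsule covered √(1.3² + 0.2²) ≈ 1.3 units.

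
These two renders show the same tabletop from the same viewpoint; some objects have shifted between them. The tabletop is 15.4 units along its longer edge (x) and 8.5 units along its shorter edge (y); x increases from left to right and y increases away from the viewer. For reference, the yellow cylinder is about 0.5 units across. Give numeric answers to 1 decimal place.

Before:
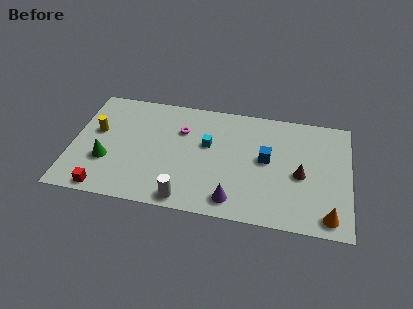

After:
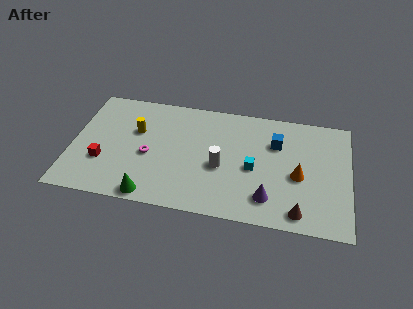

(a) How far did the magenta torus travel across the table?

2.8

From (6.0, 5.9) to (4.3, 3.7), the magenta torus covered √(1.7² + 2.2²) ≈ 2.8 units.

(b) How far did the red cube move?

2.0

The red cube was near (2.0, 0.8) before and (1.8, 2.8) after, so it travelled √(0.2² + 2.0²) ≈ 2.0 units.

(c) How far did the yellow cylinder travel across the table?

2.2

From (1.3, 5.0) to (3.5, 5.4), the yellow cylinder covered √(2.2² + 0.4²) ≈ 2.2 units.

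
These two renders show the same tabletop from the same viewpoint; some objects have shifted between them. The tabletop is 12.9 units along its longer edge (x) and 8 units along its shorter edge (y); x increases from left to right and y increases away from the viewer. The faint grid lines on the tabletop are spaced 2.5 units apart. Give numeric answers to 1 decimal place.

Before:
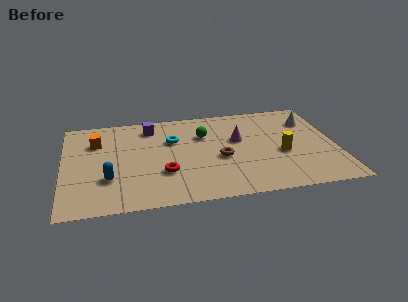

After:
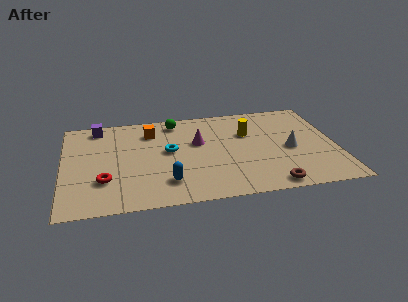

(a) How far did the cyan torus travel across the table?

0.9

From (5.2, 5.3) to (5.0, 4.4), the cyan torus covered √(0.2² + 0.9²) ≈ 0.9 units.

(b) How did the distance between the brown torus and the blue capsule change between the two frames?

-0.5

They were about 5.4 units apart before and 4.9 after — 0.5 units closer together.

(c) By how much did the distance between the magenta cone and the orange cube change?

-4.2

The distance was about 6.8 in the first image and 2.6 in the second, so they moved 4.2 units closer together.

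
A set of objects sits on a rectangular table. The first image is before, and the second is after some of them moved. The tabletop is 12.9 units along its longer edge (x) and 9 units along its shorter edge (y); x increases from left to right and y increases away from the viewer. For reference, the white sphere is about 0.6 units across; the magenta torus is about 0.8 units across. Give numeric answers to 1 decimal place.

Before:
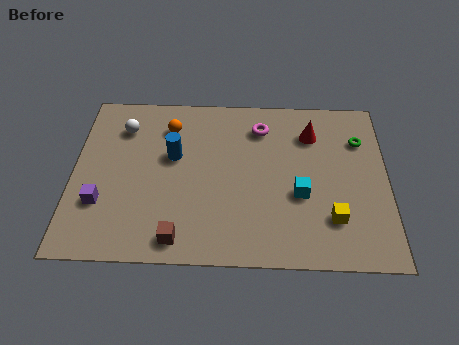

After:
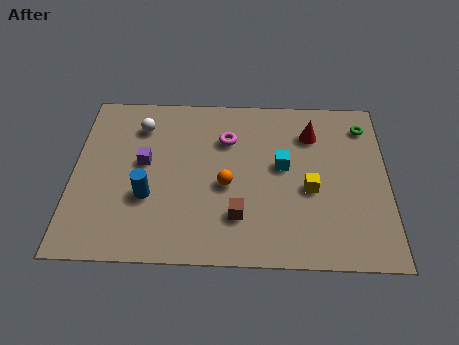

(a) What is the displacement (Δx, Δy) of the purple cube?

(1.7, 2.2)

The purple cube started near (1.2, 2.8) and ended near (2.9, 5.0).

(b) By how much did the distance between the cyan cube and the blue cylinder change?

+0.3

Before: roughly 5.5 units apart; after: 5.8. That's 0.3 units further apart.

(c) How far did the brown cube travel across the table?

2.7

From (4.4, 1.1) to (6.8, 2.3), the brown cube covered √(2.4² + 1.2²) ≈ 2.7 units.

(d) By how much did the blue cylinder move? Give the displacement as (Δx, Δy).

(-1.0, -2.2)

The blue cylinder was at about (4.1, 5.4) and moved to about (3.1, 3.2).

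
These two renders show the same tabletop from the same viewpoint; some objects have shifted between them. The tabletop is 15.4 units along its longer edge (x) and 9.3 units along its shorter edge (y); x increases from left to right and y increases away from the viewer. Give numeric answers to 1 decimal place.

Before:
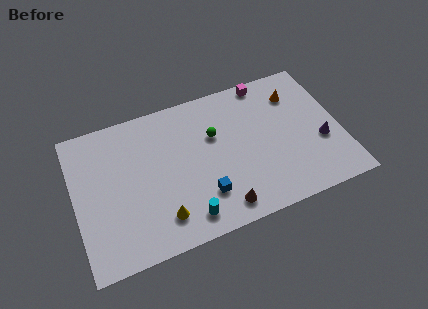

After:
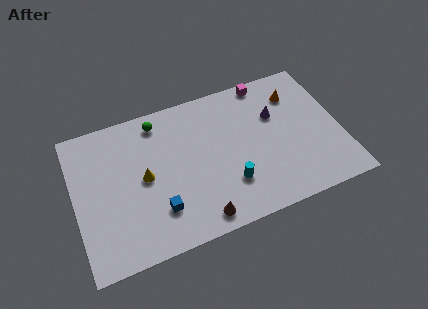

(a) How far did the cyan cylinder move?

2.9

The cyan cylinder moved from about (6.1, 1.4) to (8.7, 2.6), a distance of √(2.6² + 1.2²) ≈ 2.9.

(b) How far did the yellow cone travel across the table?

2.9

The yellow cone moved from about (4.7, 1.9) to (4.0, 4.7), a distance of √(0.7² + 2.8²) ≈ 2.9.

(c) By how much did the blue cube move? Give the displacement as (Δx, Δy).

(-2.6, 0.0)

From the two frames, the blue cube sits at roughly (7.2, 2.4) before and (4.6, 2.4) after.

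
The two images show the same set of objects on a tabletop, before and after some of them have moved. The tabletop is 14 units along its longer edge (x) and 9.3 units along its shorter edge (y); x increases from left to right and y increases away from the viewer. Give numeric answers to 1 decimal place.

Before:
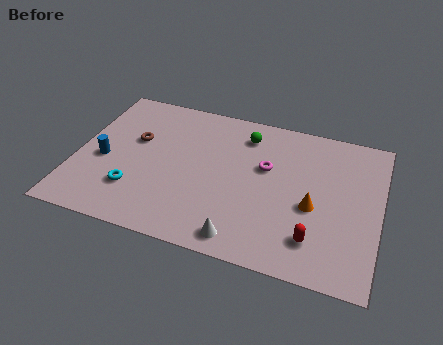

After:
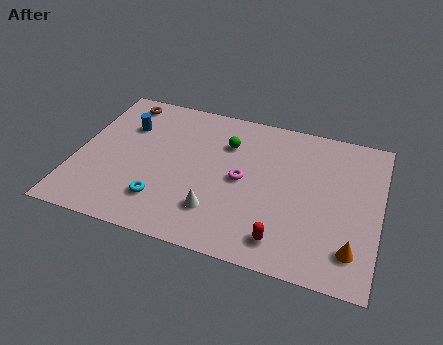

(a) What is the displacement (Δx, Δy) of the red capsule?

(-1.4, -0.5)

The red capsule started near (11.2, 2.0) and ended near (9.8, 1.5).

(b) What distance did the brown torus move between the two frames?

2.6

The brown torus was near (2.6, 5.7) before and (1.7, 8.1) after, so it travelled √(0.9² + 2.4²) ≈ 2.6 units.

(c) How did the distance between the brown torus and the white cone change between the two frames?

+0.6

Before: roughly 7.1 units apart; after: 7.7. That's 0.6 units further apart.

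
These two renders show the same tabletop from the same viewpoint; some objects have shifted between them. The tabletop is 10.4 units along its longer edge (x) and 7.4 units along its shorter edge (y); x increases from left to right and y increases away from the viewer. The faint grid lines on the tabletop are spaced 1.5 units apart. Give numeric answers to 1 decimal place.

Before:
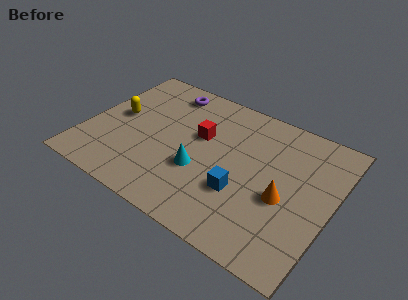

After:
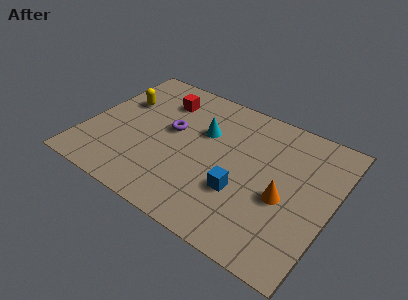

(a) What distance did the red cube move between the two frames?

2.2

The red cube moved from about (4.7, 4.5) to (2.8, 5.7), a distance of √(1.9² + 1.2²) ≈ 2.2.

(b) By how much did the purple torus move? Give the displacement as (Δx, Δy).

(0.6, -2.1)

The purple torus started near (2.9, 6.3) and ended near (3.5, 4.2).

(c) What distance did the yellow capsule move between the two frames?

0.9

The yellow capsule was near (1.2, 3.9) before and (1.2, 4.8) after, so it travelled √(0.0² + 0.9²) ≈ 0.9 units.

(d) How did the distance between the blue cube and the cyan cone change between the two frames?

+1.2

Before: roughly 1.8 units apart; after: 3.0. That's 1.2 units further apart.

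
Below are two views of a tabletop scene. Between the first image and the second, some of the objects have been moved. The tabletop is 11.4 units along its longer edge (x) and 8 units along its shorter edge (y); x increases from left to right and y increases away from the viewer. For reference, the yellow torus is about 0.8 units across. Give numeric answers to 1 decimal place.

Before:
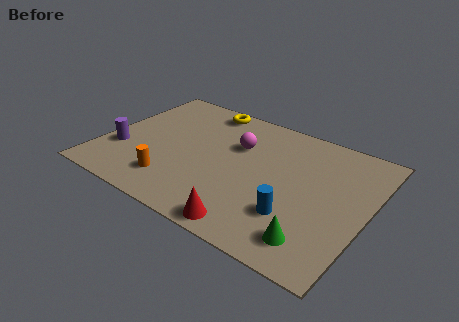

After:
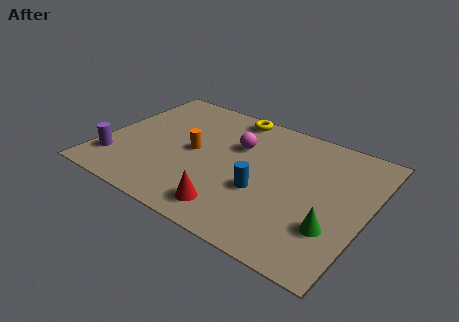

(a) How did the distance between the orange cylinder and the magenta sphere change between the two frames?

-2.1

They were about 4.2 units apart before and 2.1 after — 2.1 units closer together.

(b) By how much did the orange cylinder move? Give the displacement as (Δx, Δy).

(0.5, 2.3)

From the two frames, the orange cylinder sits at roughly (3.4, 1.7) before and (3.9, 4.0) after.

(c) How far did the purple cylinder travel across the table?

0.8

The purple cylinder was near (0.9, 2.6) before and (0.8, 1.8) after, so it travelled √(0.1² + 0.8²) ≈ 0.8 units.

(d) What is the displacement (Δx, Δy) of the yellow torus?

(1.2, 0.1)

The yellow torus started near (3.8, 7.1) and ended near (5.0, 7.2).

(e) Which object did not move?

the magenta sphere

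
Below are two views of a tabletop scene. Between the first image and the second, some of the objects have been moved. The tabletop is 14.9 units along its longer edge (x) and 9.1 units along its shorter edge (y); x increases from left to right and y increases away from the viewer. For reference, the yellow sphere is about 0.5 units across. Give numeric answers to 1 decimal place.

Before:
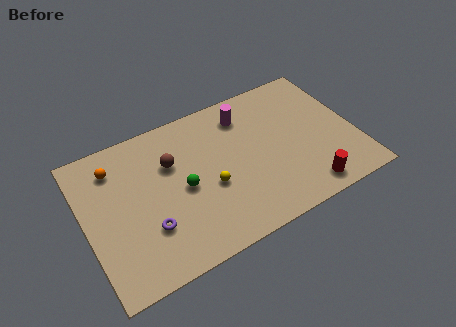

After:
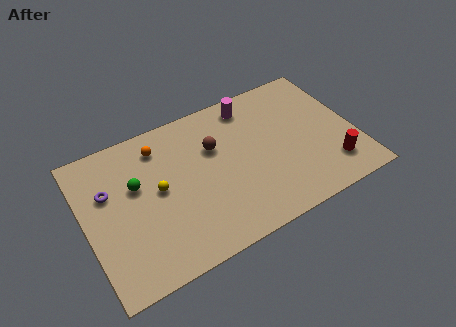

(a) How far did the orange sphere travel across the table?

2.5

The orange sphere was near (1.9, 7.2) before and (4.4, 7.4) after, so it travelled √(2.5² + 0.2²) ≈ 2.5 units.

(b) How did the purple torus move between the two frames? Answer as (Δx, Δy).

(-1.8, 3.1)

From the two frames, the purple torus sits at roughly (3.2, 2.8) before and (1.4, 5.9) after.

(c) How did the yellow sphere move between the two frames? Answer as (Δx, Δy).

(-2.7, 1.1)

The yellow sphere was at about (6.7, 3.7) and moved to about (4.0, 4.8).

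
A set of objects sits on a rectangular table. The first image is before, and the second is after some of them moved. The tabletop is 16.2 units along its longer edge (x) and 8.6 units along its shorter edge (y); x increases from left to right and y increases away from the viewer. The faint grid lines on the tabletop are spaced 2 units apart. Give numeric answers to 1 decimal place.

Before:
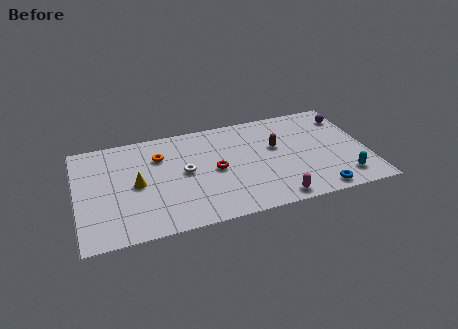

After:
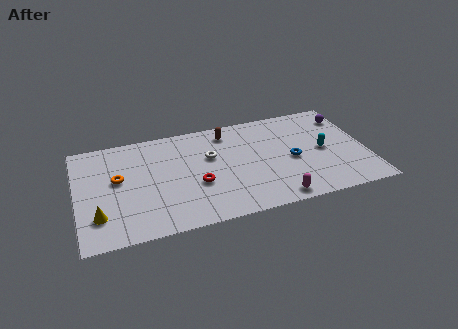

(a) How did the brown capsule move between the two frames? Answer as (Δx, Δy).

(-2.6, 2.0)

From the two frames, the brown capsule sits at roughly (11.2, 5.2) before and (8.6, 7.2) after.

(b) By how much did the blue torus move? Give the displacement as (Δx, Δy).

(-1.2, 3.0)

From the two frames, the blue torus sits at roughly (13.2, 0.9) before and (12.0, 3.9) after.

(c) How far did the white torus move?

1.7

The white torus moved from about (6.0, 4.5) to (7.5, 5.4), a distance of √(1.5² + 0.9²) ≈ 1.7.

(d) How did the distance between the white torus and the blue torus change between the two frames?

-3.3

They were about 8.0 units apart before and 4.7 after — 3.3 units closer together.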